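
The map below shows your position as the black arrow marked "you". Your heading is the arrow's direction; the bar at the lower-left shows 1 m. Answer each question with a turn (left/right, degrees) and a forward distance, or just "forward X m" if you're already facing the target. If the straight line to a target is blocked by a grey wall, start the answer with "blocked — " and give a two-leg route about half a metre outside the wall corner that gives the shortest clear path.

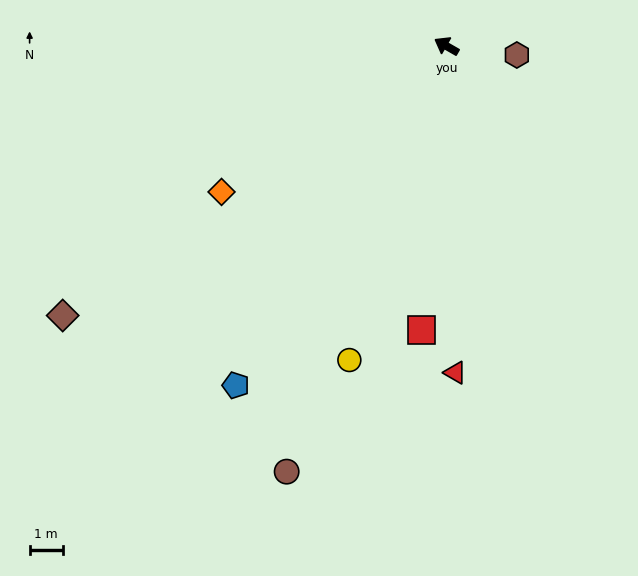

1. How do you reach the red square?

turn left 115°, forward 8.6 m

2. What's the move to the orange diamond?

turn left 63°, forward 8.1 m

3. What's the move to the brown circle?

turn left 99°, forward 13.8 m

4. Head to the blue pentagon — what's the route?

turn left 88°, forward 12.1 m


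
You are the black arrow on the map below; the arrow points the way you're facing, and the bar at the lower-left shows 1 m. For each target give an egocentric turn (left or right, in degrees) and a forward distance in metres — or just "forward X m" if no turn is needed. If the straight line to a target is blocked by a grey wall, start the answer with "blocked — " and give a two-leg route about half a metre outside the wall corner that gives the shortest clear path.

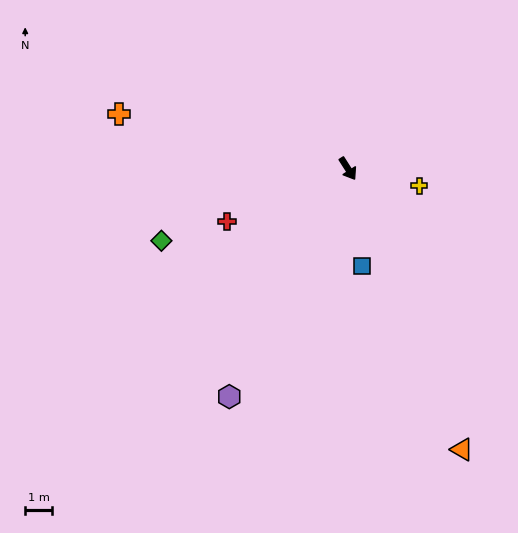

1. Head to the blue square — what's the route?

turn right 24°, forward 3.7 m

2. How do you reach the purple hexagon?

turn right 60°, forward 9.6 m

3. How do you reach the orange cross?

turn right 136°, forward 8.8 m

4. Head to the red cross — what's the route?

turn right 99°, forward 4.9 m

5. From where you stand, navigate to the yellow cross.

turn left 44°, forward 2.7 m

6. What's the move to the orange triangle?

turn right 10°, forward 11.3 m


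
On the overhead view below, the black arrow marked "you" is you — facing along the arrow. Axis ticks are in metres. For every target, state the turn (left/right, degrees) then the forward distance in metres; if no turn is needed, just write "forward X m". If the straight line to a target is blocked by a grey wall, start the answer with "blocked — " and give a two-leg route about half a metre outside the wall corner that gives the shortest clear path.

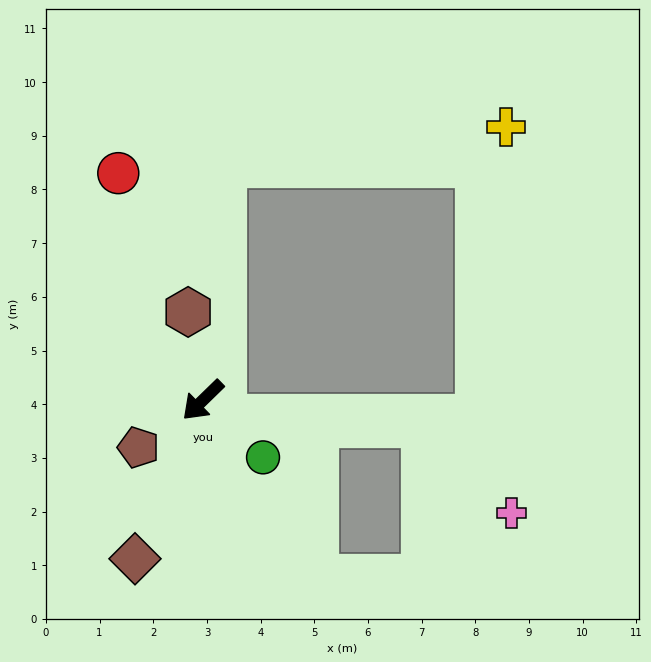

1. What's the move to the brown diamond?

turn left 23°, forward 3.2 m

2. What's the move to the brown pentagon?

turn right 8°, forward 1.5 m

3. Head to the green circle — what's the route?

turn left 92°, forward 1.5 m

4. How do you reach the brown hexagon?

turn right 125°, forward 1.7 m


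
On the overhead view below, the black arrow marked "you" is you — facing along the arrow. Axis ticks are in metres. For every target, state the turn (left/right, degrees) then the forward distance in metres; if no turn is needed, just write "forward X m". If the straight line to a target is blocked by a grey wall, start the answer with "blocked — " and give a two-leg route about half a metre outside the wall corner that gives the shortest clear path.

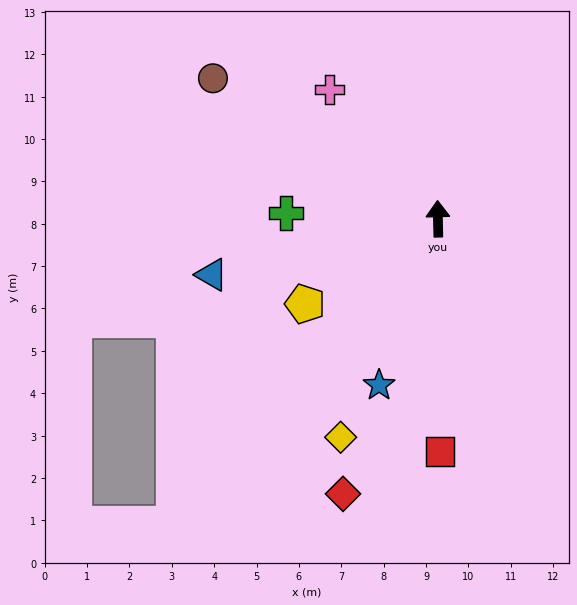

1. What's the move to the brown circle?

turn left 57°, forward 6.3 m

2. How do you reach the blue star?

turn left 159°, forward 4.2 m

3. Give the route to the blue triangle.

turn left 103°, forward 5.5 m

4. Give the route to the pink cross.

turn left 39°, forward 4.0 m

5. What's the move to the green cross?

turn left 86°, forward 3.6 m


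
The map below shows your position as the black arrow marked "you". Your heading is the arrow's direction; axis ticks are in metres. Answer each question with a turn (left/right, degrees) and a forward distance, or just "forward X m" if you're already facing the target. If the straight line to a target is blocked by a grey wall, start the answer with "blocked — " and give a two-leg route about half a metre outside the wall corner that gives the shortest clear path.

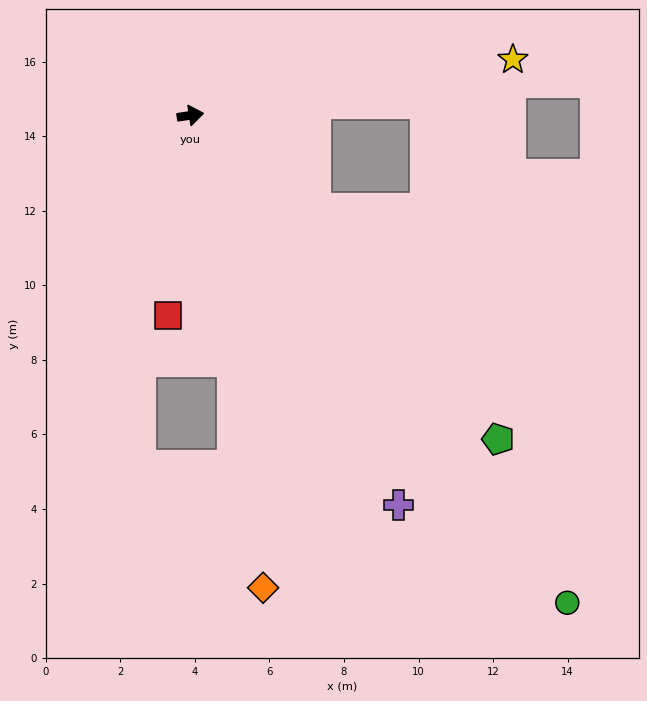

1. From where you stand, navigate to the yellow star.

forward 8.8 m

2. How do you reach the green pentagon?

turn right 55°, forward 12.0 m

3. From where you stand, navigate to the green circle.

turn right 61°, forward 16.5 m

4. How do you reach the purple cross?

turn right 71°, forward 11.9 m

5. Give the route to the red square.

turn right 105°, forward 5.4 m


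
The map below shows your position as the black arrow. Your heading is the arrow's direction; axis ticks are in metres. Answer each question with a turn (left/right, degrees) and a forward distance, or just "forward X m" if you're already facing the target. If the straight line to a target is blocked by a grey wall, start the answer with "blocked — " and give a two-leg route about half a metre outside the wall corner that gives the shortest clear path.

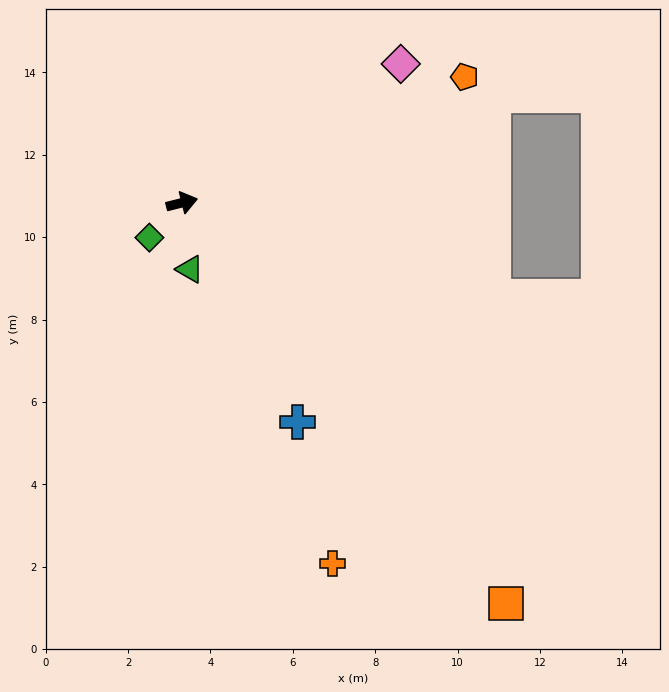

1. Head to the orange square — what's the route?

turn right 65°, forward 12.5 m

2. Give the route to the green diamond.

turn right 147°, forward 1.2 m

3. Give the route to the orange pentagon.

turn left 10°, forward 7.5 m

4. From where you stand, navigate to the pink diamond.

turn left 18°, forward 6.3 m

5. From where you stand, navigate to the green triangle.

turn right 97°, forward 1.6 m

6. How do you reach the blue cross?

turn right 76°, forward 6.0 m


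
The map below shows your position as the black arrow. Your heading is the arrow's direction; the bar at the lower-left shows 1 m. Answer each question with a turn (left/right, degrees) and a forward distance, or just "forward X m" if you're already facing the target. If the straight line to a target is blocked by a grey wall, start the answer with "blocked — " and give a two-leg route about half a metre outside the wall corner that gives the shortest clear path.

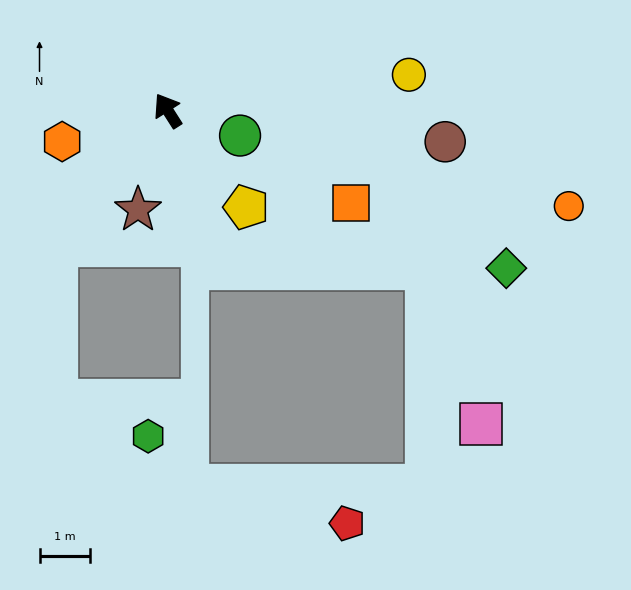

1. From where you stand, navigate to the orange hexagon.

turn left 74°, forward 2.2 m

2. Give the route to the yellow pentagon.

turn right 173°, forward 2.5 m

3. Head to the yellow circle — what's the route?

turn right 114°, forward 4.8 m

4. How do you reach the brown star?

turn left 131°, forward 2.0 m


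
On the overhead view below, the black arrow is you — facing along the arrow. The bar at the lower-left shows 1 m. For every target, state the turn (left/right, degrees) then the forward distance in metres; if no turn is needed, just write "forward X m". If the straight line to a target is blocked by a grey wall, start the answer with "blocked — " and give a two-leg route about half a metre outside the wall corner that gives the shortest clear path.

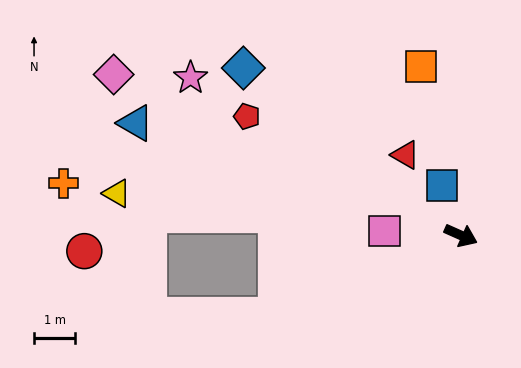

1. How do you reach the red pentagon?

turn left 175°, forward 5.9 m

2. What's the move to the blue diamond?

turn left 166°, forward 6.6 m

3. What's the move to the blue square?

turn left 134°, forward 1.3 m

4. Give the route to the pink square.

turn right 159°, forward 1.9 m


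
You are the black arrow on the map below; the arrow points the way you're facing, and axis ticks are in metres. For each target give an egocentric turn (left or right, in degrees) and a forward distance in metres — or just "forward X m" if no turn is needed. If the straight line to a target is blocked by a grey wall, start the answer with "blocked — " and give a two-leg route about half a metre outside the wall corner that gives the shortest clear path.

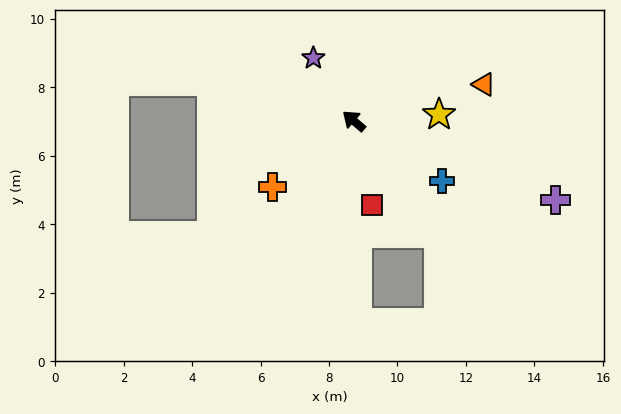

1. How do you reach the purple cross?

turn right 161°, forward 6.3 m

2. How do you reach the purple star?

turn right 17°, forward 2.2 m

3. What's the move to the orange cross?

turn left 79°, forward 3.1 m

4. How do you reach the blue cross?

turn right 174°, forward 3.1 m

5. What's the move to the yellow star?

turn right 135°, forward 2.5 m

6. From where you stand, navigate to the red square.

turn left 143°, forward 2.5 m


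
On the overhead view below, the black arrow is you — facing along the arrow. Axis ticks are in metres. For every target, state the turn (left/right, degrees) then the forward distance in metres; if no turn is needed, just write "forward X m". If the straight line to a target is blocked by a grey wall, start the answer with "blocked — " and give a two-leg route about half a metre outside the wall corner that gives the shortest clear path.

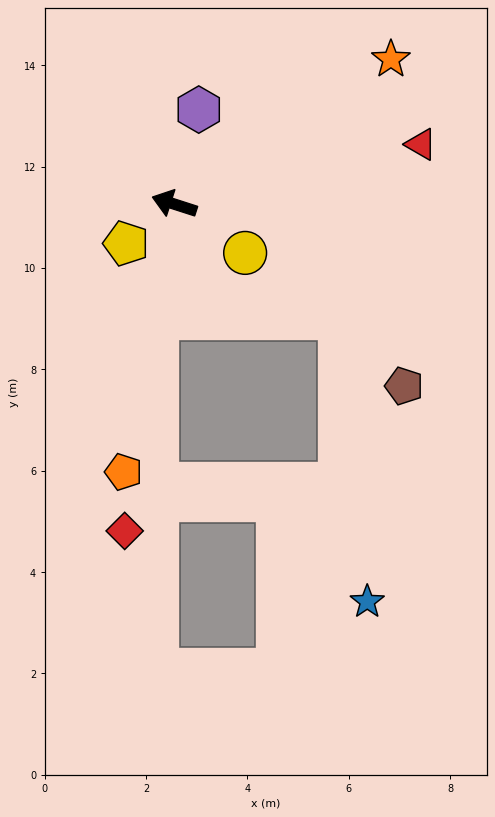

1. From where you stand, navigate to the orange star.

turn right 128°, forward 5.1 m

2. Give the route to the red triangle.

turn right 149°, forward 5.0 m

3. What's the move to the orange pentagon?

turn left 97°, forward 5.4 m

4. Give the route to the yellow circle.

turn left 163°, forward 1.7 m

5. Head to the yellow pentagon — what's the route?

turn left 57°, forward 1.2 m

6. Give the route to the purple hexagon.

turn right 87°, forward 1.9 m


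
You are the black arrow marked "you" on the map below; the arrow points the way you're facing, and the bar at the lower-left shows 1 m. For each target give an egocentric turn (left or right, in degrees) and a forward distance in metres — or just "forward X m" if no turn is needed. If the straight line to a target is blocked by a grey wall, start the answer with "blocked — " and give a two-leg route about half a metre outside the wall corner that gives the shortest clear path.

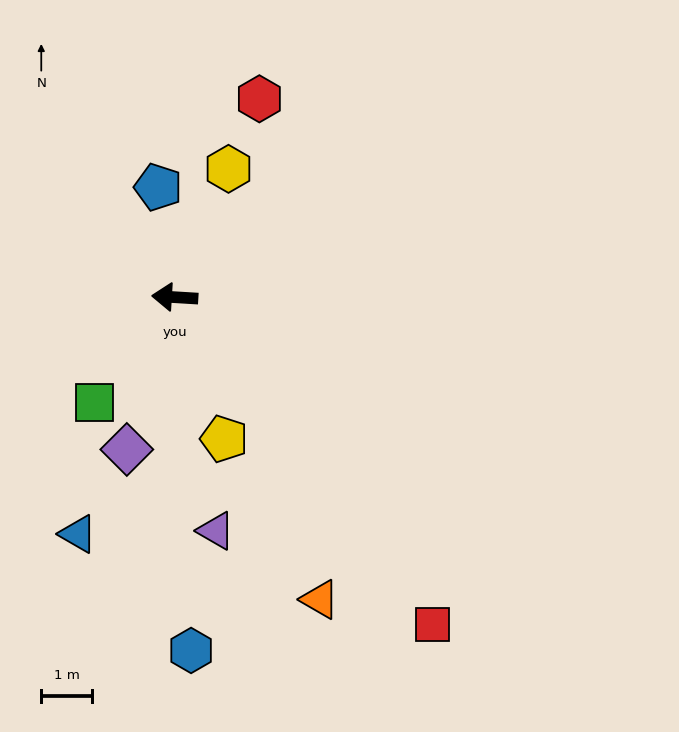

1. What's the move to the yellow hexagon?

turn right 109°, forward 2.7 m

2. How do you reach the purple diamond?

turn left 76°, forward 3.1 m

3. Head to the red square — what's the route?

turn left 132°, forward 8.2 m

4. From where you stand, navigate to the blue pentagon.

turn right 78°, forward 2.2 m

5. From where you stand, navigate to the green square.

turn left 56°, forward 2.6 m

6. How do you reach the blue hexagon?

turn left 96°, forward 7.0 m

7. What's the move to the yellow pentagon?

turn left 113°, forward 2.9 m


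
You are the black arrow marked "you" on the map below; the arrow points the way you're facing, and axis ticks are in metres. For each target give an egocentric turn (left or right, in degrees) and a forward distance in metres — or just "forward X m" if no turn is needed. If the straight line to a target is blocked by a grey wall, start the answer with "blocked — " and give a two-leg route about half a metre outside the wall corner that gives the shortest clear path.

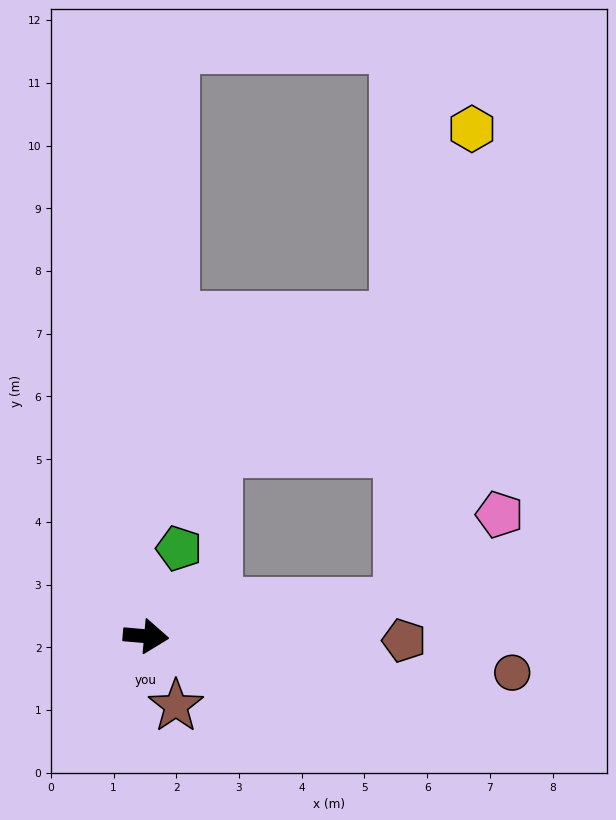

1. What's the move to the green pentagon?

turn left 74°, forward 1.5 m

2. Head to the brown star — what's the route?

turn right 62°, forward 1.2 m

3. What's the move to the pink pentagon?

blocked — turn left 12°, forward 4.1 m, then turn left 35°, forward 2.1 m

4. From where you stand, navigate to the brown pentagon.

turn left 4°, forward 4.1 m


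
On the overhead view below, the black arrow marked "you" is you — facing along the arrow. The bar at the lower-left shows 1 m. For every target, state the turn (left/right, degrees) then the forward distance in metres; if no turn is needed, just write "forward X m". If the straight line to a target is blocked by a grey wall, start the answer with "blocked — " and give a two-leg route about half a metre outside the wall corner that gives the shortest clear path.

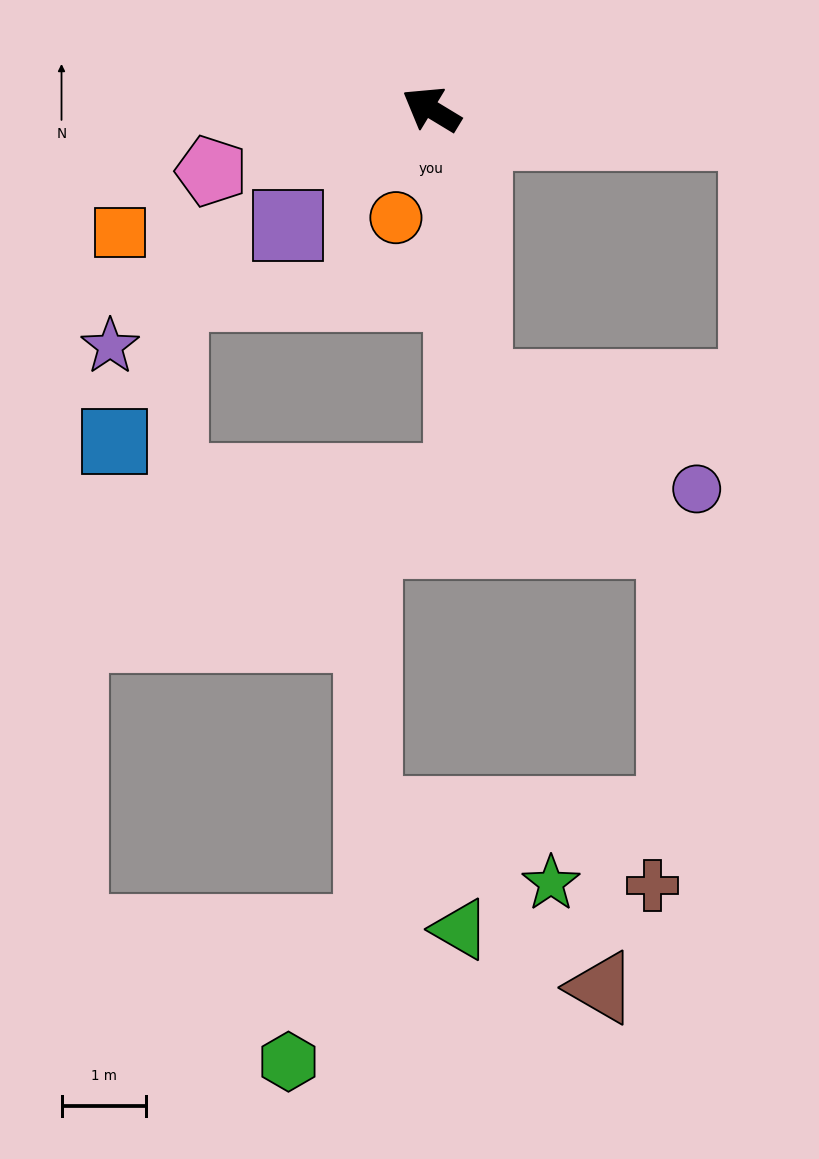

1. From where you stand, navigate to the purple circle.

blocked — turn left 130°, forward 3.3 m, then turn left 56°, forward 2.9 m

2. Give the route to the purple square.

turn left 70°, forward 2.2 m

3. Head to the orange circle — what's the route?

turn left 103°, forward 1.4 m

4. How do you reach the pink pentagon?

turn left 47°, forward 2.7 m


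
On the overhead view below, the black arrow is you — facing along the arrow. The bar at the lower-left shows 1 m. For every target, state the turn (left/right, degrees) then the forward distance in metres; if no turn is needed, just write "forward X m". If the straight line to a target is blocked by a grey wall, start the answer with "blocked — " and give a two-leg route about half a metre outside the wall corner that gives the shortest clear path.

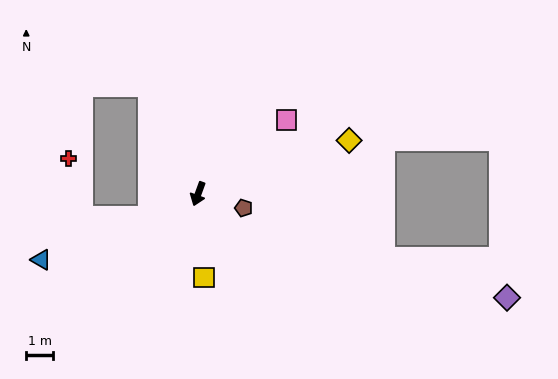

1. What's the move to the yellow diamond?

turn left 130°, forward 5.9 m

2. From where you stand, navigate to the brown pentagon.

turn left 93°, forward 1.8 m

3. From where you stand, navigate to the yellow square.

turn left 24°, forward 3.1 m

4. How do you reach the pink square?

turn left 150°, forward 4.3 m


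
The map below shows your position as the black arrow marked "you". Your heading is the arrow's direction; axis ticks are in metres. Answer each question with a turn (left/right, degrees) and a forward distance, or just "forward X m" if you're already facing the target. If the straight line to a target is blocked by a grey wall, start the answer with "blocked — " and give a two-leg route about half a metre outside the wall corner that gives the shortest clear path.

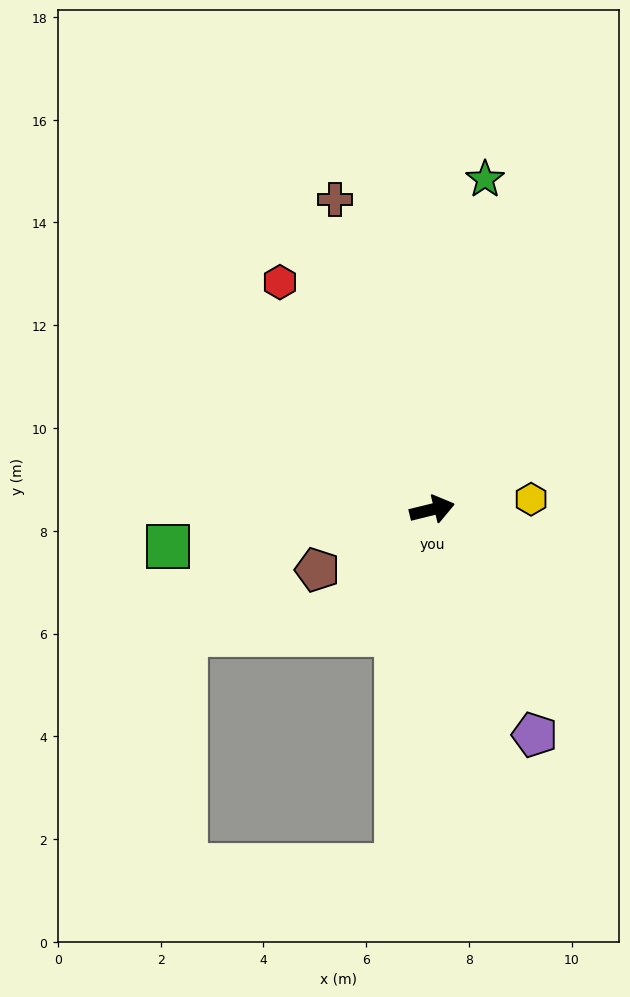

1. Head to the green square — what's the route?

turn left 174°, forward 5.2 m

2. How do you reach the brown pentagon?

turn right 166°, forward 2.5 m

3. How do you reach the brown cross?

turn left 94°, forward 6.3 m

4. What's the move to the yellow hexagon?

turn right 8°, forward 1.9 m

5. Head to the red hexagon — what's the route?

turn left 110°, forward 5.3 m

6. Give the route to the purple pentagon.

turn right 79°, forward 4.8 m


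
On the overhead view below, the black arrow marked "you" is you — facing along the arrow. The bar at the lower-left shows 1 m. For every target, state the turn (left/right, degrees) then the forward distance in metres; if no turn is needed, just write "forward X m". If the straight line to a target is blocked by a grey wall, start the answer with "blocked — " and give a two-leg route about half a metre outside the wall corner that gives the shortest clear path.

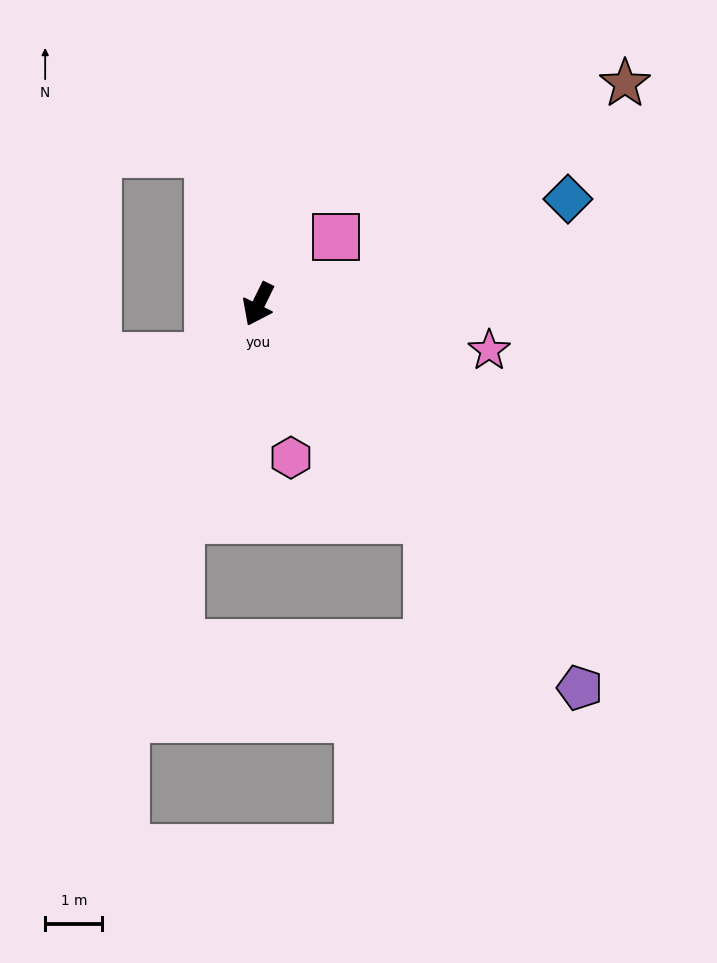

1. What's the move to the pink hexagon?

turn left 38°, forward 2.7 m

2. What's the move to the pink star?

turn left 105°, forward 4.1 m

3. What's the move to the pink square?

turn left 157°, forward 1.8 m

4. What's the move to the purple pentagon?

turn left 66°, forward 8.8 m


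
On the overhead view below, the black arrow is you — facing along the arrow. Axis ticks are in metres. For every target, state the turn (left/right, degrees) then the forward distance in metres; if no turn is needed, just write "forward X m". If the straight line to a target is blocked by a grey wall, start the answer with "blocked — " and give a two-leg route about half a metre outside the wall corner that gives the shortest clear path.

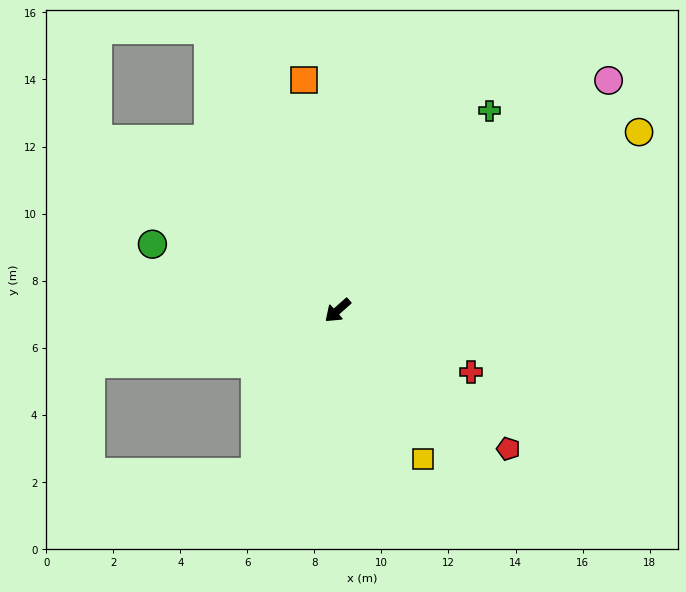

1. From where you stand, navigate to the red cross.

turn left 114°, forward 4.4 m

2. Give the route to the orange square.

turn right 123°, forward 6.9 m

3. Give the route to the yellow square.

turn left 78°, forward 5.1 m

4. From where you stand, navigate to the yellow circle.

turn left 169°, forward 10.4 m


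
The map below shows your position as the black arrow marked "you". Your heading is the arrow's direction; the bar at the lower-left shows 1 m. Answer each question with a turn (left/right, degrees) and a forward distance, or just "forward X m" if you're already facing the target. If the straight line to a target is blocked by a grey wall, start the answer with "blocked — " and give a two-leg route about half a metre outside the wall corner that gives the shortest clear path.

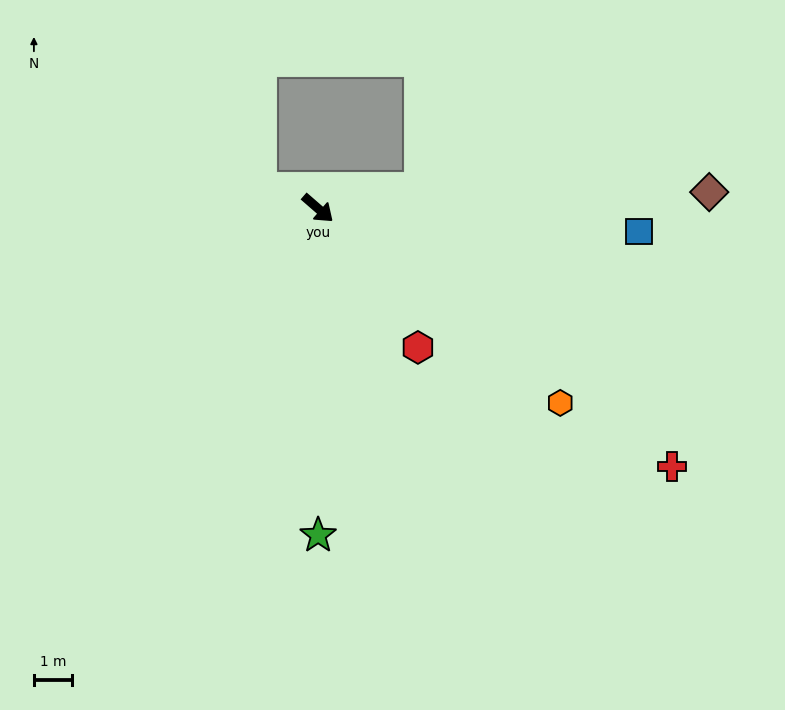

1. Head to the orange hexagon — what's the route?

turn left 2°, forward 8.1 m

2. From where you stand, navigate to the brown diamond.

turn left 43°, forward 10.2 m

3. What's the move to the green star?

turn right 49°, forward 8.5 m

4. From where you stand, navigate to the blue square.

turn left 37°, forward 8.4 m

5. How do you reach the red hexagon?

turn right 13°, forward 4.5 m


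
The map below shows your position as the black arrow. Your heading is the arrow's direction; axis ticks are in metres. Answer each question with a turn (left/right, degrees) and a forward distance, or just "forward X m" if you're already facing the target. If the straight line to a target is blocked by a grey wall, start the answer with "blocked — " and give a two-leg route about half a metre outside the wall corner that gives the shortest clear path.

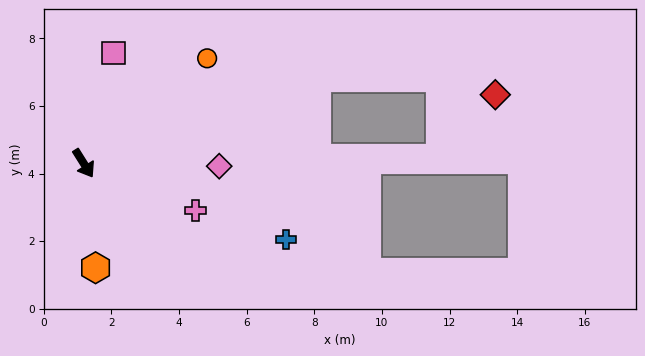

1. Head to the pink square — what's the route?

turn left 133°, forward 3.4 m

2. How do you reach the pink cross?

turn left 35°, forward 3.6 m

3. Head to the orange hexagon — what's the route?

turn right 26°, forward 3.1 m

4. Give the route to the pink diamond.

turn left 57°, forward 4.0 m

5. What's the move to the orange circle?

turn left 98°, forward 4.8 m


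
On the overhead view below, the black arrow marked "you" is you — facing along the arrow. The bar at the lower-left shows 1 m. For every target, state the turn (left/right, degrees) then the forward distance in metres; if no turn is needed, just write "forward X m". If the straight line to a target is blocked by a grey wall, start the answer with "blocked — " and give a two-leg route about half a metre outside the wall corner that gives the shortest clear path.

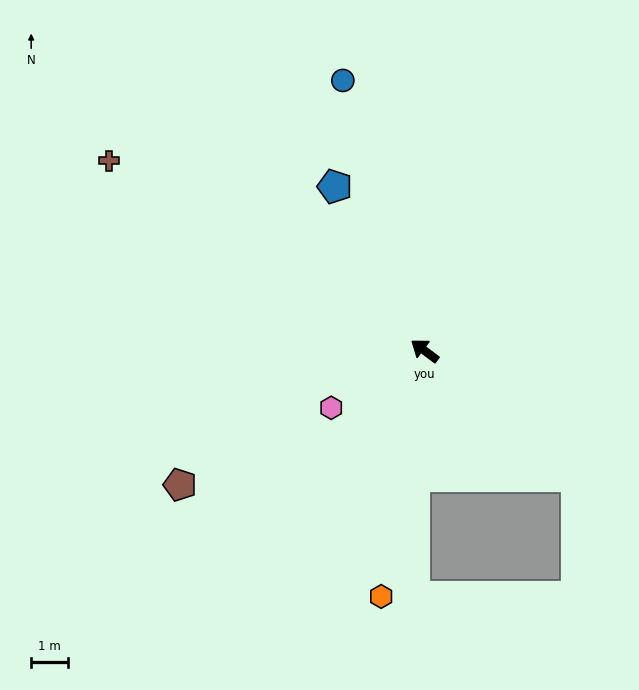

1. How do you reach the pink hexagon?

turn left 68°, forward 3.0 m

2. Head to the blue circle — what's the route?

turn right 36°, forward 7.8 m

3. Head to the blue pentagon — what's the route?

turn right 24°, forward 5.2 m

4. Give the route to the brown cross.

turn left 6°, forward 10.1 m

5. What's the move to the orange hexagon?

turn left 117°, forward 6.9 m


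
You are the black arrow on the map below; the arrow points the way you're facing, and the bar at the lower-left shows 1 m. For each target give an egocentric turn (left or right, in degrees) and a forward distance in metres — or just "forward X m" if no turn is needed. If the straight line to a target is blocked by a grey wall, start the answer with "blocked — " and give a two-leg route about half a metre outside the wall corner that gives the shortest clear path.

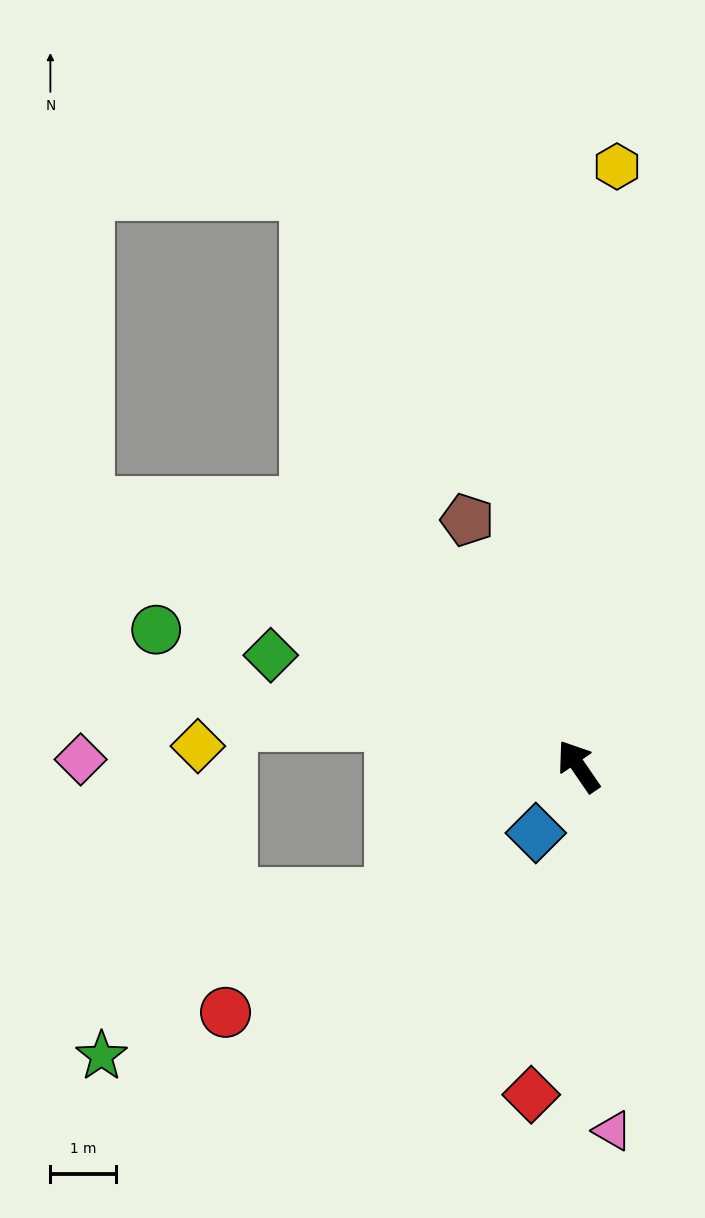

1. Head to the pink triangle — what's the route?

turn left 151°, forward 5.6 m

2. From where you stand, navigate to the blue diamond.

turn left 113°, forward 1.2 m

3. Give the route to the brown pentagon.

turn right 10°, forward 4.1 m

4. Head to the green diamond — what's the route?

turn left 36°, forward 5.0 m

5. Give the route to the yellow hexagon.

turn right 38°, forward 9.1 m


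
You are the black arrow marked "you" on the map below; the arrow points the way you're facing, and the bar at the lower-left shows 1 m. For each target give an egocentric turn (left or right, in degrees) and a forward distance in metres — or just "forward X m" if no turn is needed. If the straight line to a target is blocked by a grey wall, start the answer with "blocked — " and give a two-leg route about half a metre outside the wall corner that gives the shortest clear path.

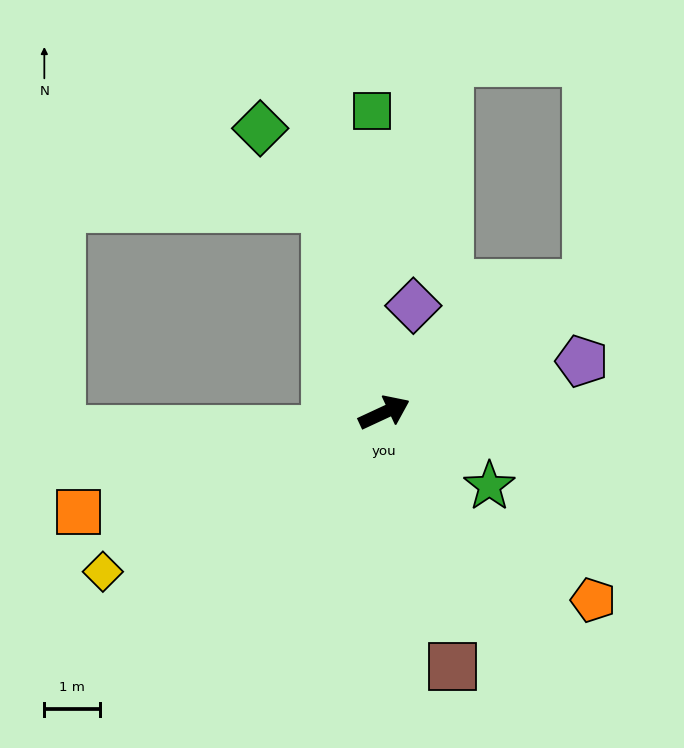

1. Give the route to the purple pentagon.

turn right 10°, forward 3.6 m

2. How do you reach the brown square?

turn right 100°, forward 4.7 m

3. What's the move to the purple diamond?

turn left 50°, forward 2.0 m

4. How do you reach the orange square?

turn left 173°, forward 5.7 m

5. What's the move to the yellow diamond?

turn right 175°, forward 5.8 m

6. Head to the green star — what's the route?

turn right 60°, forward 2.3 m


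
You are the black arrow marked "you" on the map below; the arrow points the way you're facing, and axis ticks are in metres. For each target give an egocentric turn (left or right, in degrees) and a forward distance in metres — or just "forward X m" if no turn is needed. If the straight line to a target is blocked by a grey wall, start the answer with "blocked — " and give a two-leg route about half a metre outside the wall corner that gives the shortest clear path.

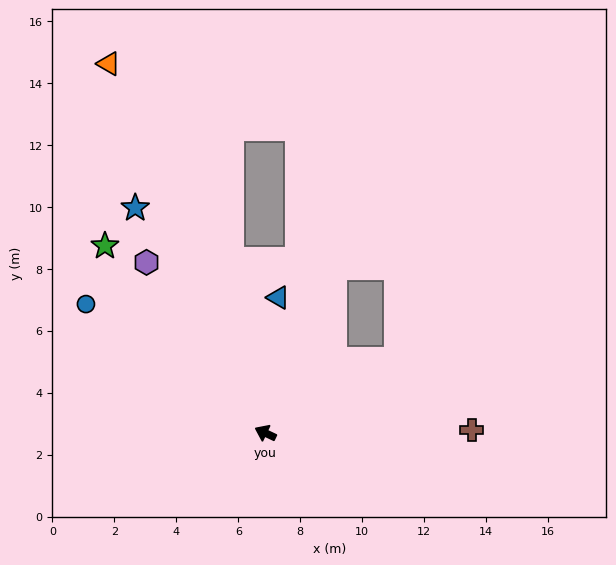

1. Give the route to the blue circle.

turn right 10°, forward 7.1 m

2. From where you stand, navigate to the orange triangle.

turn right 42°, forward 12.9 m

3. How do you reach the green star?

turn right 24°, forward 8.0 m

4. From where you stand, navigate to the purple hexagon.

turn right 30°, forward 6.7 m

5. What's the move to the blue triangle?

turn right 70°, forward 4.4 m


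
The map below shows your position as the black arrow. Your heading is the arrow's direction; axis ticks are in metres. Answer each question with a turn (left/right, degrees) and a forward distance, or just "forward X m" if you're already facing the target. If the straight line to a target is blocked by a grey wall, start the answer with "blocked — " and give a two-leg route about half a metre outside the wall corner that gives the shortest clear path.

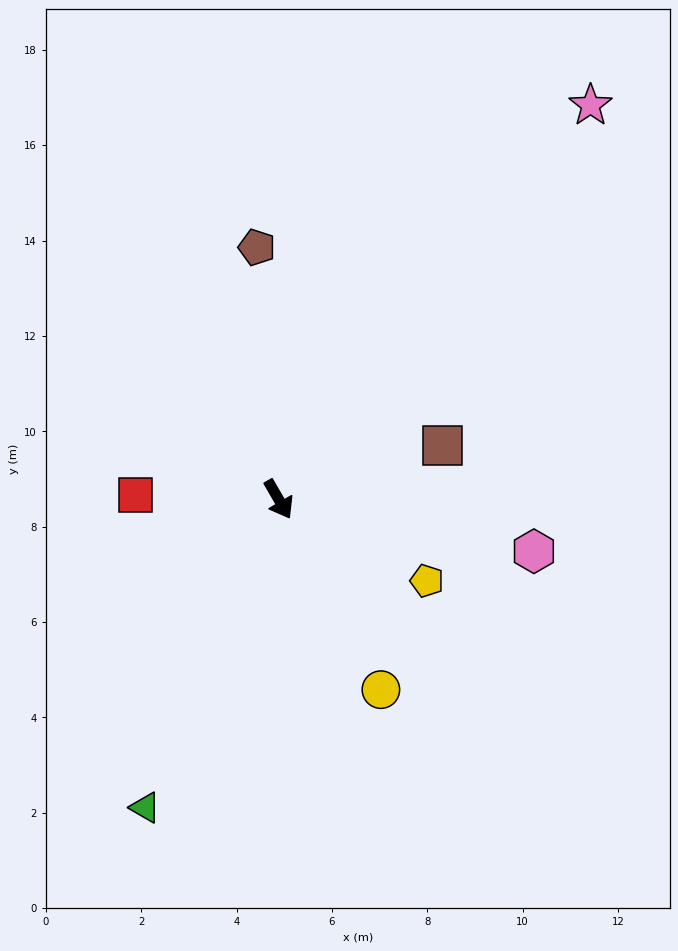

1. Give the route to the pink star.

turn left 112°, forward 10.5 m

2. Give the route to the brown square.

turn left 78°, forward 3.6 m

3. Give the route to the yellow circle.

forward 4.5 m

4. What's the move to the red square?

turn right 122°, forward 3.0 m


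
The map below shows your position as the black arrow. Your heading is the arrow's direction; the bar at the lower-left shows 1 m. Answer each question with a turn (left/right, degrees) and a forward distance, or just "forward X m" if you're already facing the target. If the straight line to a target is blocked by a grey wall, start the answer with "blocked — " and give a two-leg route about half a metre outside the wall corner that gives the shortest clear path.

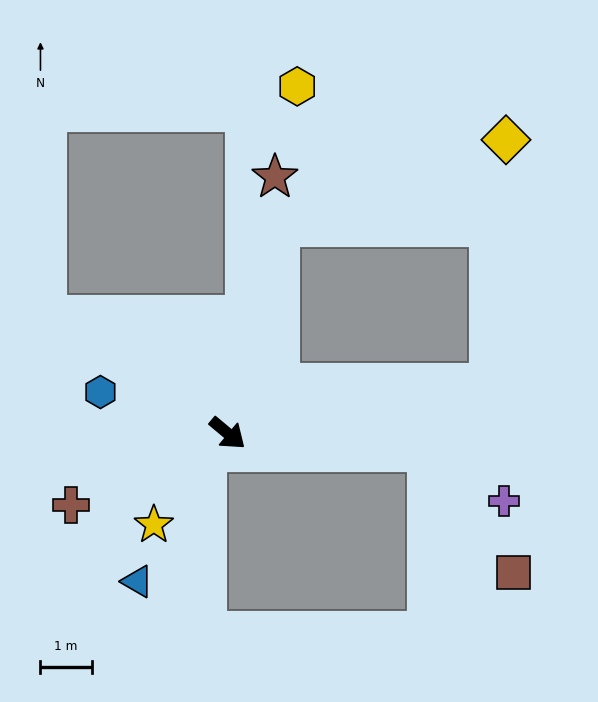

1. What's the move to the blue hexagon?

turn right 158°, forward 2.6 m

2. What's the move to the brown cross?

turn right 116°, forward 3.4 m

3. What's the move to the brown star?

turn left 119°, forward 5.1 m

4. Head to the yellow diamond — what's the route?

blocked — turn left 116°, forward 4.2 m, then turn right 56°, forward 4.8 m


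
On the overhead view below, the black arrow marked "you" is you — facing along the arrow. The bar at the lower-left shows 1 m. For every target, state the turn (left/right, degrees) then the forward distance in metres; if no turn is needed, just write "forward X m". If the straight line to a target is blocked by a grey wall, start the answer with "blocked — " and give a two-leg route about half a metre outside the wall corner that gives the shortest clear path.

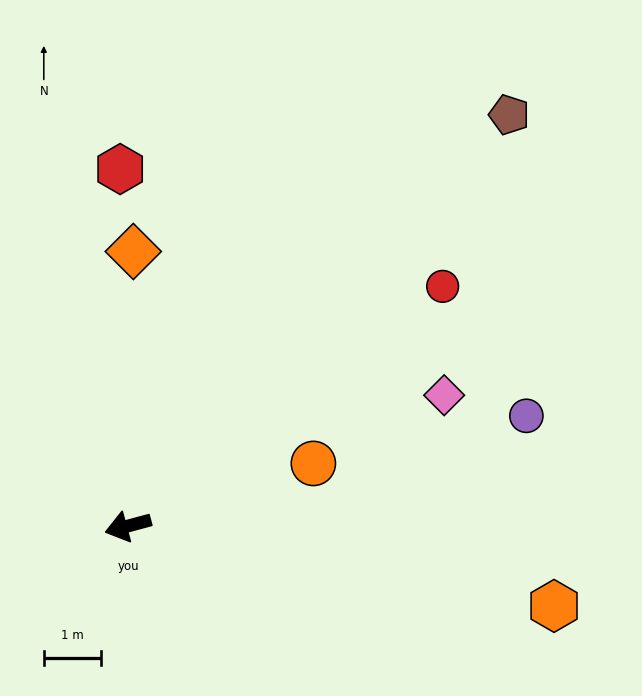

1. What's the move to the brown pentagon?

turn right 148°, forward 9.8 m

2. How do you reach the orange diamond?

turn right 106°, forward 4.8 m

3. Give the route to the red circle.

turn right 158°, forward 6.9 m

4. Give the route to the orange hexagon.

turn left 154°, forward 7.6 m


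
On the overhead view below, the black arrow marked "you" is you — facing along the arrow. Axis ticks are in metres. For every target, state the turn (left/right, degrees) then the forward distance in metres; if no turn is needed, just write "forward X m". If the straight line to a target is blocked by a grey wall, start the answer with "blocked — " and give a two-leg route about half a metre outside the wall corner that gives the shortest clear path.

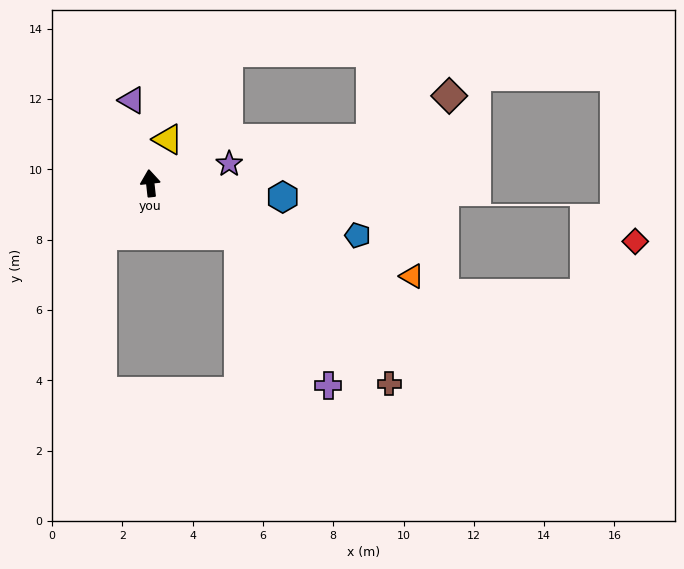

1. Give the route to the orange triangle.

turn right 116°, forward 7.9 m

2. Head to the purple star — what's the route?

turn right 83°, forward 2.3 m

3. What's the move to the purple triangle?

turn left 6°, forward 2.4 m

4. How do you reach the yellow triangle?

turn right 28°, forward 1.3 m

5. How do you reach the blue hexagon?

turn right 102°, forward 3.8 m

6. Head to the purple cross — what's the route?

blocked — turn right 127°, forward 2.9 m, then turn right 28°, forward 5.0 m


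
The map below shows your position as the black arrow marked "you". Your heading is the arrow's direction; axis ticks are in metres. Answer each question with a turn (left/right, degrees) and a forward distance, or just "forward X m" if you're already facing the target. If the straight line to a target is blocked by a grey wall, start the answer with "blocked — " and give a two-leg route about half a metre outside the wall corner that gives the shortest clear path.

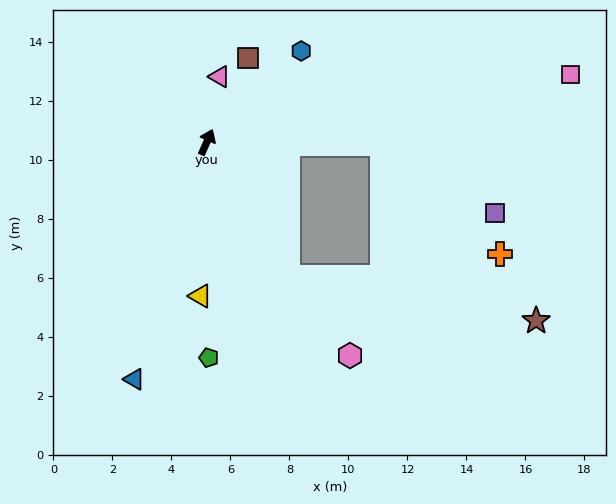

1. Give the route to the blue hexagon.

turn right 22°, forward 4.4 m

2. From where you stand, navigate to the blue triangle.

turn right 173°, forward 8.4 m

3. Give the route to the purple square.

blocked — turn right 67°, forward 5.9 m, then turn right 31°, forward 4.5 m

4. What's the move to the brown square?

turn right 2°, forward 3.2 m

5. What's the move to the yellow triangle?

turn right 159°, forward 5.2 m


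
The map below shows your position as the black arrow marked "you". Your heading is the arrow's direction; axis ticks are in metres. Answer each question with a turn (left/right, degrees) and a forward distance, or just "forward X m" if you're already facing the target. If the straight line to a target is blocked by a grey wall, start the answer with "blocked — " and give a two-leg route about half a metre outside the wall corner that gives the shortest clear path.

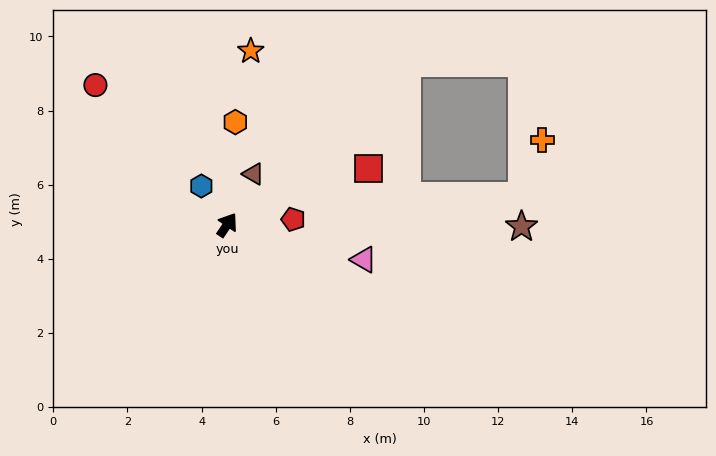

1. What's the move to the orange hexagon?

turn left 30°, forward 2.8 m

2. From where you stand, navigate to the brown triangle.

turn left 7°, forward 1.5 m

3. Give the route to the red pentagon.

turn right 51°, forward 1.8 m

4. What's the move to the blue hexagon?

turn left 68°, forward 1.3 m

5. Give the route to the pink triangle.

turn right 70°, forward 3.8 m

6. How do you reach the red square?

turn right 34°, forward 4.1 m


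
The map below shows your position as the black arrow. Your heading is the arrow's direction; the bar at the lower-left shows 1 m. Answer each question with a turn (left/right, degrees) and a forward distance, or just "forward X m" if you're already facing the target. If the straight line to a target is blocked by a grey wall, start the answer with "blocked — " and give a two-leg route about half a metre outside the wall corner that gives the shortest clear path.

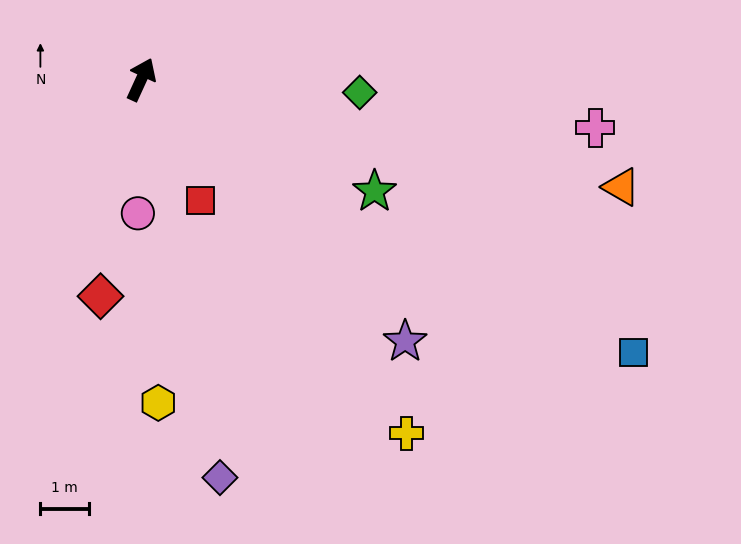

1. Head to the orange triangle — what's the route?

turn right 78°, forward 10.1 m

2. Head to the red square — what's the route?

turn right 130°, forward 2.8 m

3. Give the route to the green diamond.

turn right 69°, forward 4.5 m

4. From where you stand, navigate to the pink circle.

turn right 157°, forward 2.7 m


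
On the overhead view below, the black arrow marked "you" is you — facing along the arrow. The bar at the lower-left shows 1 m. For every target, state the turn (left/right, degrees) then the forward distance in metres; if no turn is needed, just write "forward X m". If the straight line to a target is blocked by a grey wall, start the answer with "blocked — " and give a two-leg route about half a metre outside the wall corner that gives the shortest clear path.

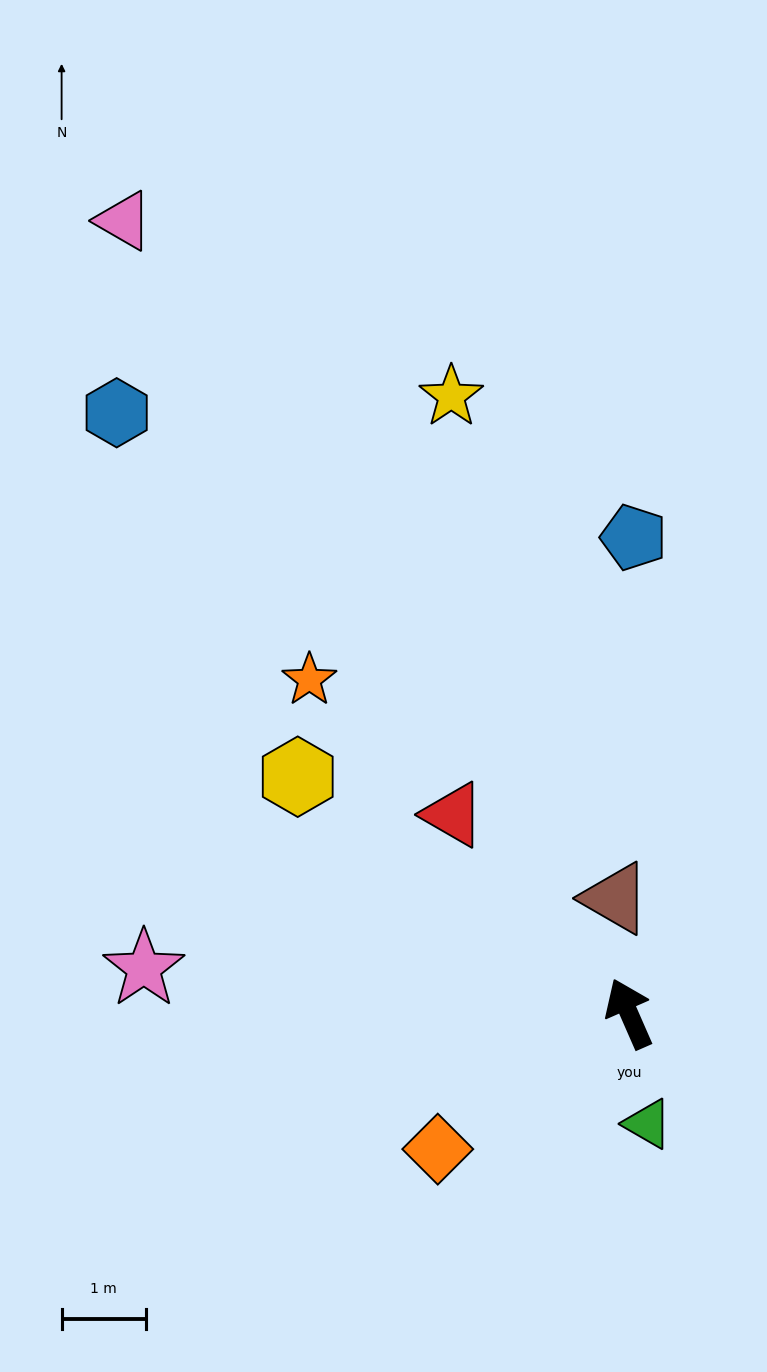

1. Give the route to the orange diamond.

turn left 102°, forward 2.8 m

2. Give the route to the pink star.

turn left 61°, forward 5.8 m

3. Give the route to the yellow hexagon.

turn left 31°, forward 4.8 m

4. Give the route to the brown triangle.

turn right 17°, forward 1.4 m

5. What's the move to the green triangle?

turn left 166°, forward 1.3 m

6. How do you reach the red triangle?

turn left 18°, forward 3.2 m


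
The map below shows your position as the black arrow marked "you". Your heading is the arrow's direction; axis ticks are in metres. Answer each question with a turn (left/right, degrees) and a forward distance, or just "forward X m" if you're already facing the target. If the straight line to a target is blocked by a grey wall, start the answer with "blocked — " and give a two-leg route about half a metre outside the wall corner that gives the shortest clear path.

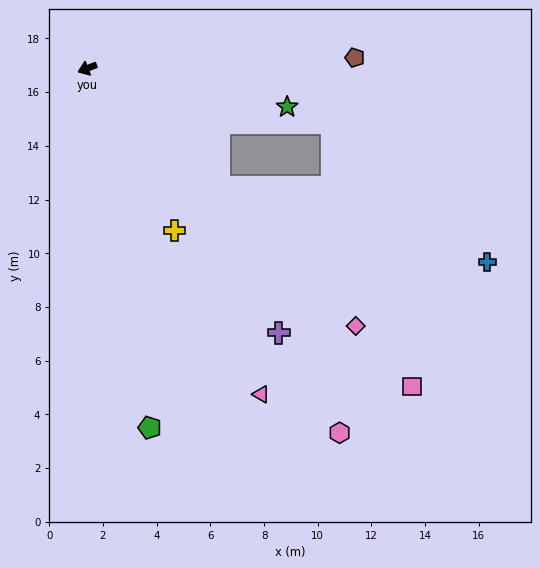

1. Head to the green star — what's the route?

turn left 148°, forward 7.6 m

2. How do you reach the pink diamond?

turn left 115°, forward 13.9 m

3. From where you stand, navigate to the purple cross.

turn left 105°, forward 12.2 m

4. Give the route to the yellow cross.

turn left 97°, forward 6.9 m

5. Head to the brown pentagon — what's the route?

turn left 161°, forward 10.0 m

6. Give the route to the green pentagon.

turn left 79°, forward 13.6 m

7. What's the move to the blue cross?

blocked — turn left 117°, forward 6.6 m, then turn left 26°, forward 10.4 m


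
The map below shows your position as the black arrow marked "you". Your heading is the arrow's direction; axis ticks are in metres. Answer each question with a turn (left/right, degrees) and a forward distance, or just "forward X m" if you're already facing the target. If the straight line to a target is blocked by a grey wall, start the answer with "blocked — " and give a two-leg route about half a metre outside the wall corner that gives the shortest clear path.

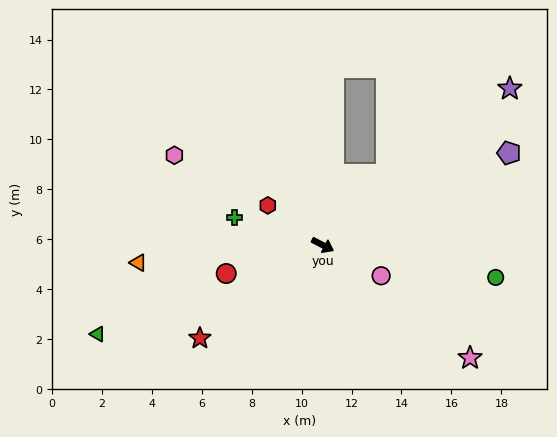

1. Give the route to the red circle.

turn right 136°, forward 4.0 m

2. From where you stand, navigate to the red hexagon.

turn left 171°, forward 2.7 m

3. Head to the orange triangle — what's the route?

turn right 147°, forward 7.4 m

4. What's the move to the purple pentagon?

turn left 54°, forward 8.3 m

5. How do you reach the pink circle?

forward 2.6 m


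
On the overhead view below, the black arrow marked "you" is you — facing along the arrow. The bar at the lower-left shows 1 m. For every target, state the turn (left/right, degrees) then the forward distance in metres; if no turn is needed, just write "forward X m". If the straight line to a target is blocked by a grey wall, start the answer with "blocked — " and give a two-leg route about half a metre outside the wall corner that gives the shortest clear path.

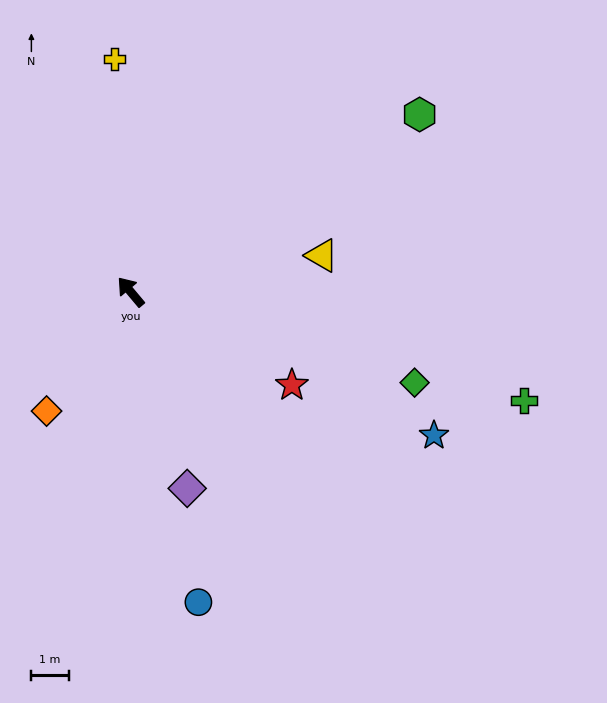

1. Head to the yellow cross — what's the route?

turn right 36°, forward 6.2 m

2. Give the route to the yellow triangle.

turn right 119°, forward 5.2 m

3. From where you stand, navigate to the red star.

turn right 160°, forward 5.0 m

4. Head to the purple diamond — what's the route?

turn left 156°, forward 5.5 m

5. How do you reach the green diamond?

turn right 148°, forward 8.0 m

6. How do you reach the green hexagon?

turn right 98°, forward 9.1 m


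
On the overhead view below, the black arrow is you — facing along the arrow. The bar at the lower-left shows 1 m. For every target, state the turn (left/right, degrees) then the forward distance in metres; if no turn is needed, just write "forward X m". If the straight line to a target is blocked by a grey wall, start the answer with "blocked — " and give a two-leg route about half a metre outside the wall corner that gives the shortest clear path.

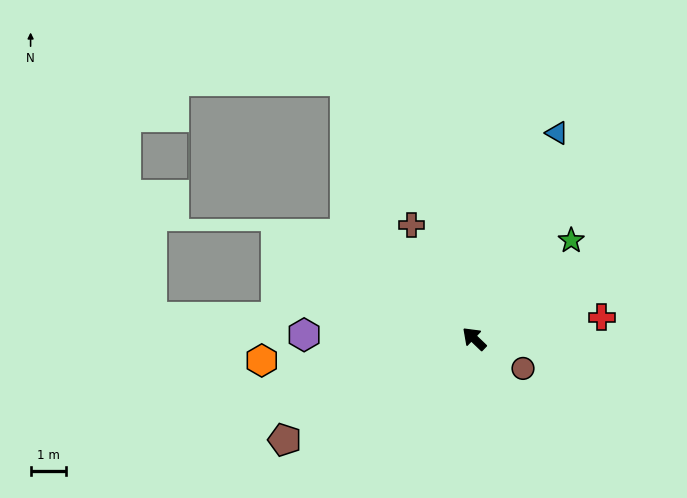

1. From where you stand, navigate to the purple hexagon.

turn left 42°, forward 4.8 m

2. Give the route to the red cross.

turn right 127°, forward 3.7 m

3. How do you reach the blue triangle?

turn right 68°, forward 6.3 m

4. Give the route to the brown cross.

turn right 17°, forward 3.7 m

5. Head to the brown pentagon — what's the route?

turn left 72°, forward 6.1 m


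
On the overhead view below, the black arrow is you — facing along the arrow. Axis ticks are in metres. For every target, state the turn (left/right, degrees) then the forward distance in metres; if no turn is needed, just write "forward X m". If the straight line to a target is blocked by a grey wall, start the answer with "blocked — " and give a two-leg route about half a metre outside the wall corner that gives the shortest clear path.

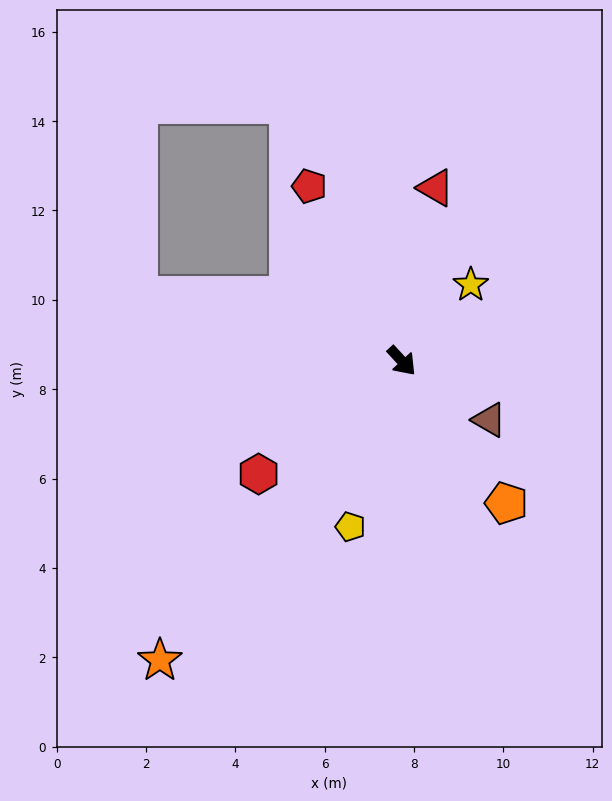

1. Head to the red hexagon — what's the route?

turn right 94°, forward 4.1 m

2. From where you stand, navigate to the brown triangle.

turn left 13°, forward 2.4 m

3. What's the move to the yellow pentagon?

turn right 60°, forward 3.9 m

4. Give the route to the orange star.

turn right 82°, forward 8.6 m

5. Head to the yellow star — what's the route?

turn left 95°, forward 2.3 m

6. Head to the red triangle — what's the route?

turn left 126°, forward 3.9 m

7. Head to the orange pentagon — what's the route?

turn right 6°, forward 4.0 m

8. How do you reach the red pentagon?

turn left 165°, forward 4.4 m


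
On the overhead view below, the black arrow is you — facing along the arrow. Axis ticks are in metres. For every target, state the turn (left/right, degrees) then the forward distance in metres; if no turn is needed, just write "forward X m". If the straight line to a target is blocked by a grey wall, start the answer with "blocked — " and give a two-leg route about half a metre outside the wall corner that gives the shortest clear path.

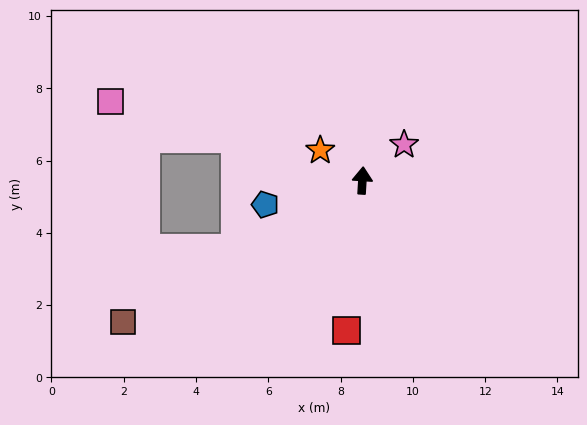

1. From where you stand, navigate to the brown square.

turn left 124°, forward 7.7 m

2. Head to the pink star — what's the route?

turn right 46°, forward 1.5 m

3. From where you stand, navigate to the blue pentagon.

turn left 107°, forward 2.8 m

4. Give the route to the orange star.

turn left 58°, forward 1.4 m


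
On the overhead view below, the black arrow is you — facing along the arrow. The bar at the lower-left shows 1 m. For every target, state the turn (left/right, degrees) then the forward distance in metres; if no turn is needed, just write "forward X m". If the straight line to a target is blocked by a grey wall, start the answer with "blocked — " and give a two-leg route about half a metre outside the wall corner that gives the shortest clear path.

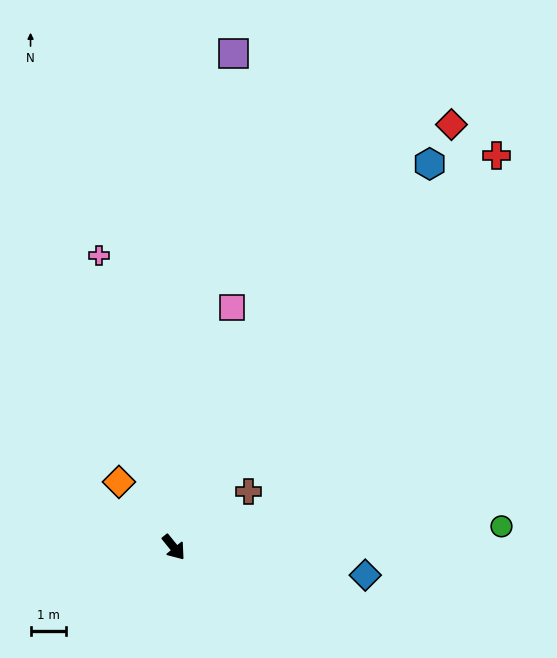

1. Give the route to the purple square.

turn left 134°, forward 14.2 m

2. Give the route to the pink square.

turn left 127°, forward 7.0 m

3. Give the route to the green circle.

turn left 55°, forward 9.4 m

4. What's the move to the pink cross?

turn left 155°, forward 8.6 m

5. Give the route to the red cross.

turn left 102°, forward 14.5 m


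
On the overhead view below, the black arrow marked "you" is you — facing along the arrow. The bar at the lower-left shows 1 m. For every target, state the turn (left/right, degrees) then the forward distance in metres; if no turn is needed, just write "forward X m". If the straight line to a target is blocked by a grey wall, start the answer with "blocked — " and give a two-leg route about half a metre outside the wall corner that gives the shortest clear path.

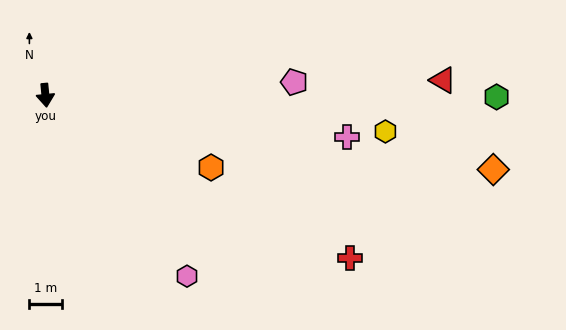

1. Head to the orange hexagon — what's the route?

turn left 61°, forward 5.5 m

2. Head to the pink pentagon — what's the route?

turn left 88°, forward 7.6 m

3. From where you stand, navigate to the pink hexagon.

turn left 33°, forward 7.0 m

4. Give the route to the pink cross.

turn left 77°, forward 9.2 m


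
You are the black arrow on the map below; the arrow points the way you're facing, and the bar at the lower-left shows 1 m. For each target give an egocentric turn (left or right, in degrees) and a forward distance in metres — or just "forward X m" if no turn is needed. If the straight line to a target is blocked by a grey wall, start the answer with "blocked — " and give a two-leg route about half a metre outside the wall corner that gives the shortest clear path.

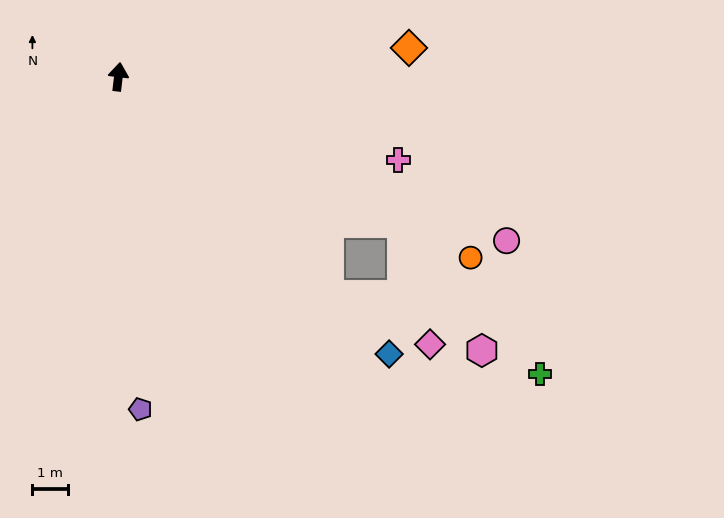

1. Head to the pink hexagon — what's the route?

blocked — turn right 110°, forward 8.9 m, then turn right 31°, forward 4.2 m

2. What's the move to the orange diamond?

turn right 77°, forward 8.1 m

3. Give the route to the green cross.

blocked — turn right 110°, forward 8.9 m, then turn right 21°, forward 5.7 m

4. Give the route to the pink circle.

turn right 106°, forward 11.7 m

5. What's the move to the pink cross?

turn right 100°, forward 8.1 m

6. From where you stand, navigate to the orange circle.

turn right 110°, forward 11.0 m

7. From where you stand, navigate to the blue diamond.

turn right 129°, forward 10.7 m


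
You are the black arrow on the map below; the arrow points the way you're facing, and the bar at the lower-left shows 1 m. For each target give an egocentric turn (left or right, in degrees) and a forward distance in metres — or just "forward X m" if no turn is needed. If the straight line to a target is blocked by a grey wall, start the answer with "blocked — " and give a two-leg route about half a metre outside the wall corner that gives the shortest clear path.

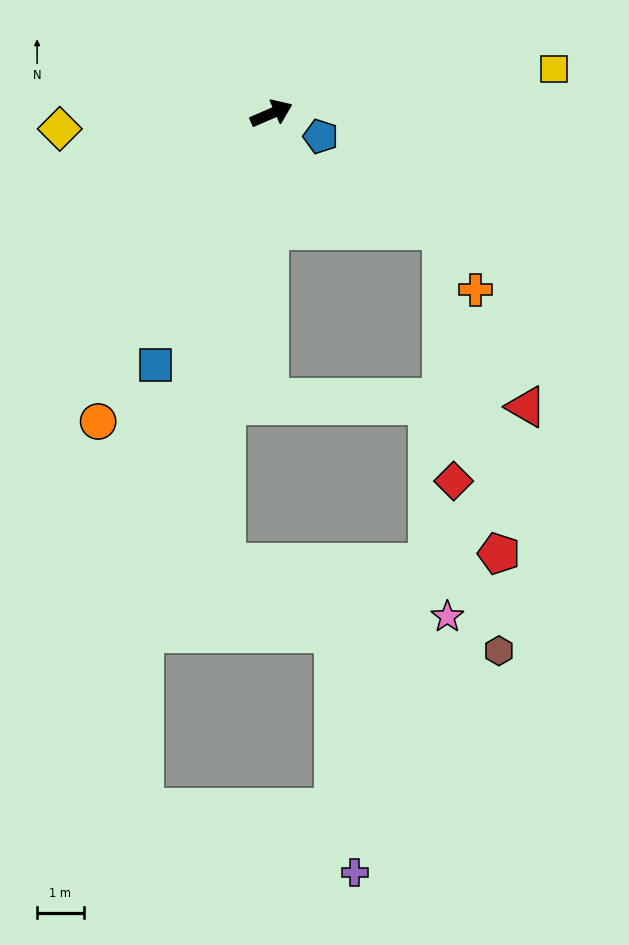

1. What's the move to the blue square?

turn right 138°, forward 6.0 m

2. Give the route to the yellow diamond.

turn left 161°, forward 4.6 m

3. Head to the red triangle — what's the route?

blocked — turn right 114°, forward 6.1 m, then turn left 89°, forward 5.5 m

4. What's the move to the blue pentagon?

turn right 48°, forward 1.2 m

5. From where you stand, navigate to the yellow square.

turn right 14°, forward 6.2 m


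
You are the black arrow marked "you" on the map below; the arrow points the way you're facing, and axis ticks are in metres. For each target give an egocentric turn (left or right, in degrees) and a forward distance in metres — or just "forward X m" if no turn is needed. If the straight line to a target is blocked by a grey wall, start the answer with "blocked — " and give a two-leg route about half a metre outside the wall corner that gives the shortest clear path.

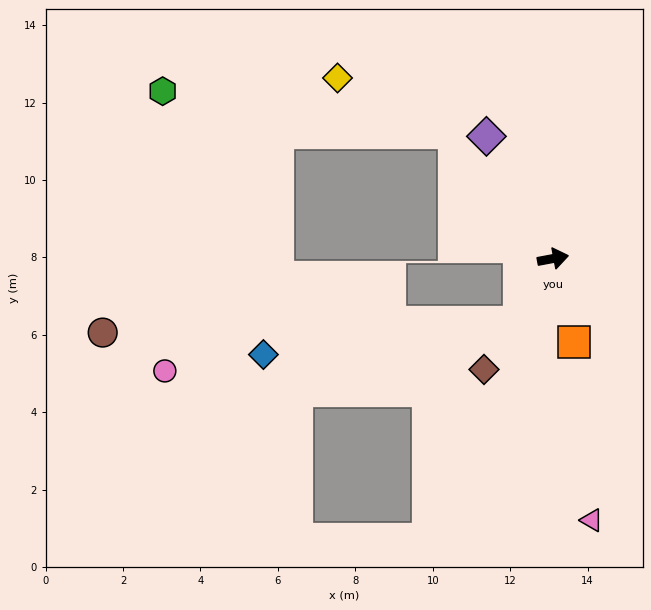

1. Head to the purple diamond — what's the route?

turn left 108°, forward 3.6 m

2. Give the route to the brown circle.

blocked — turn right 128°, forward 1.9 m, then turn right 61°, forward 10.8 m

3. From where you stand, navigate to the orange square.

turn right 86°, forward 2.2 m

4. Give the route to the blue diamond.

blocked — turn right 128°, forward 1.9 m, then turn right 55°, forward 6.7 m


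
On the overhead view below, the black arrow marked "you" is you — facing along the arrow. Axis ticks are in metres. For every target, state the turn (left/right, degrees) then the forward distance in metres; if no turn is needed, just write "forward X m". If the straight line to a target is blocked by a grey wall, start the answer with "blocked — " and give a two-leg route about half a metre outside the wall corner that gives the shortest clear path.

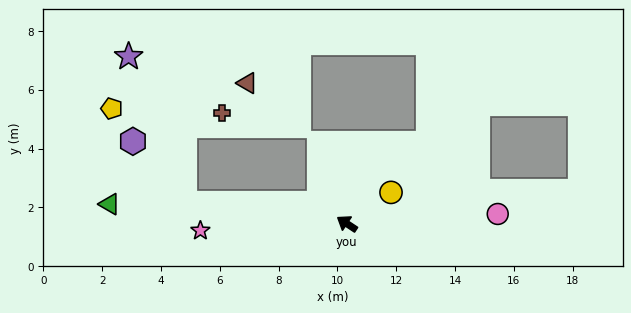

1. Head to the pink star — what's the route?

turn left 36°, forward 5.0 m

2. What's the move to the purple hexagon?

blocked — turn left 26°, forward 5.6 m, then turn right 43°, forward 2.8 m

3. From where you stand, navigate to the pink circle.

turn right 143°, forward 5.1 m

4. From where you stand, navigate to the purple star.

blocked — turn left 26°, forward 5.6 m, then turn right 62°, forward 5.3 m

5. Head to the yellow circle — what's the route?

turn right 111°, forward 1.8 m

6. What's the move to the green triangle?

turn left 29°, forward 8.1 m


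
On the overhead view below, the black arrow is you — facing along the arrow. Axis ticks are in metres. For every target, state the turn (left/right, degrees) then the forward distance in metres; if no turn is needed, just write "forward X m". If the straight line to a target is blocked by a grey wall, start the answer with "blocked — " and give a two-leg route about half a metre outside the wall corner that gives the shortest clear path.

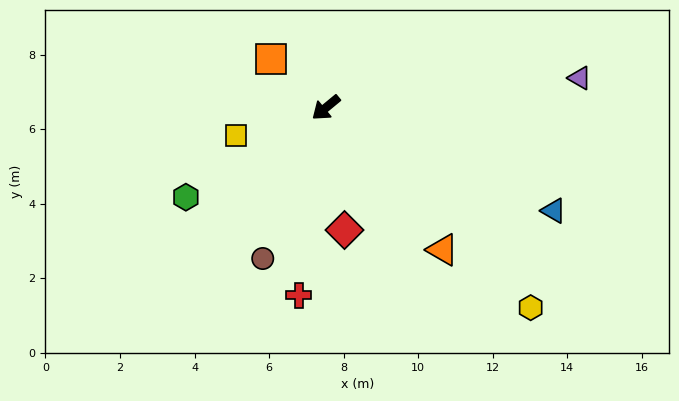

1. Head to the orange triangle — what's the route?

turn left 90°, forward 4.9 m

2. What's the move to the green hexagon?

turn right 7°, forward 4.5 m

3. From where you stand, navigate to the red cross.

turn left 42°, forward 5.1 m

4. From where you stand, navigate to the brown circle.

turn left 28°, forward 4.4 m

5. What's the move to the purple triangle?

turn left 147°, forward 6.9 m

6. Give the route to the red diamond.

turn left 59°, forward 3.3 m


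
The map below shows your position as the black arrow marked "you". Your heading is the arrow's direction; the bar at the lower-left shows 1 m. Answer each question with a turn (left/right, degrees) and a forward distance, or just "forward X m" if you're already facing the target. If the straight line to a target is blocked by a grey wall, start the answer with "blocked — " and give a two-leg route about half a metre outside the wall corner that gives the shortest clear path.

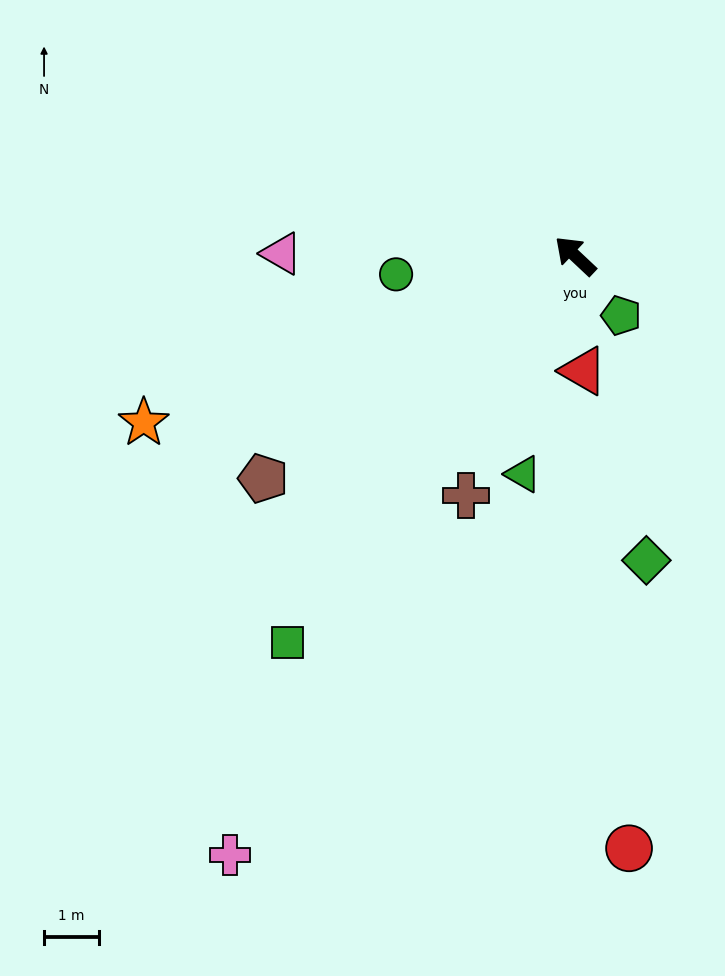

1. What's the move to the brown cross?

turn left 109°, forward 4.8 m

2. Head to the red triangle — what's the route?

turn left 137°, forward 2.1 m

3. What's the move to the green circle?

turn left 49°, forward 3.3 m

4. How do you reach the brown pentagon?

turn left 79°, forward 6.9 m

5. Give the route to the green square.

turn left 97°, forward 8.7 m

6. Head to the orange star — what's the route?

turn left 64°, forward 8.4 m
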